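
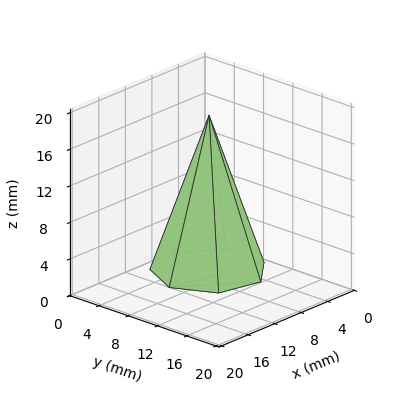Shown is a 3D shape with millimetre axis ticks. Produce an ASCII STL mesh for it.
Reading the render: the shape is a regular 7-sided pyramid, base circumscribed radius ≈ 6 mm, apex at z ≈ 17 mm (dimensions read to the nearest mm from the axis ticks). For the STL, each face is triangulated and given an outward normal.

solid part
  facet normal 0.0000 0.0000 -1.0000
    outer loop
      vertex 4.66 11.85 0.00
      vertex 9.74 10.69 0.00
      vertex 12.00 6.00 0.00
    endloop
  endfacet
  facet normal 0.0000 0.0000 -1.0000
    outer loop
      vertex 0.59 8.60 0.00
      vertex 4.66 11.85 0.00
      vertex 12.00 6.00 0.00
    endloop
  endfacet
  facet normal 0.0000 0.0000 -1.0000
    outer loop
      vertex 0.59 3.40 0.00
      vertex 0.59 8.60 0.00
      vertex 12.00 6.00 0.00
    endloop
  endfacet
  facet normal 0.0000 0.0000 -1.0000
    outer loop
      vertex 4.66 0.15 0.00
      vertex 0.59 3.40 0.00
      vertex 12.00 6.00 0.00
    endloop
  endfacet
  facet normal 0.0000 0.0000 -1.0000
    outer loop
      vertex 9.74 1.31 0.00
      vertex 4.66 0.15 0.00
      vertex 12.00 6.00 0.00
    endloop
  endfacet
  facet normal 0.8585 0.4137 0.3030
    outer loop
      vertex 12.00 6.00 0.00
      vertex 9.74 10.69 0.00
      vertex 6.00 6.00 17.00
    endloop
  endfacet
  facet normal 0.2122 0.9291 0.3030
    outer loop
      vertex 9.74 10.69 0.00
      vertex 4.66 11.85 0.00
      vertex 6.00 6.00 17.00
    endloop
  endfacet
  facet normal -0.5946 0.7447 0.3031
    outer loop
      vertex 4.66 11.85 0.00
      vertex 0.59 8.60 0.00
      vertex 6.00 6.00 17.00
    endloop
  endfacet
  facet normal -0.9529 0.0000 0.3032
    outer loop
      vertex 0.59 8.60 0.00
      vertex 0.59 3.40 0.00
      vertex 6.00 6.00 17.00
    endloop
  endfacet
  facet normal -0.5946 -0.7447 0.3031
    outer loop
      vertex 0.59 3.40 0.00
      vertex 4.66 0.15 0.00
      vertex 6.00 6.00 17.00
    endloop
  endfacet
  facet normal 0.2122 -0.9291 0.3030
    outer loop
      vertex 4.66 0.15 0.00
      vertex 9.74 1.31 0.00
      vertex 6.00 6.00 17.00
    endloop
  endfacet
  facet normal 0.8585 -0.4137 0.3030
    outer loop
      vertex 9.74 1.31 0.00
      vertex 12.00 6.00 0.00
      vertex 6.00 6.00 17.00
    endloop
  endfacet
endsolid part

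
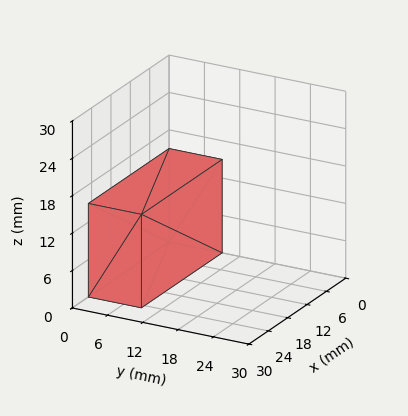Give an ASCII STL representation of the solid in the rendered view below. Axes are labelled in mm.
Reading the render: the shape is a rectangular box, roughly 25 × 9 mm footprint and 15 mm tall (dimensions read to the nearest mm from the axis ticks). For the STL, each face is triangulated and given an outward normal.

solid part
  facet normal 0.0000 0.0000 -1.0000
    outer loop
      vertex 25.0 9.0 0.0
      vertex 25.0 0.0 0.0
      vertex 0.0 0.0 0.0
    endloop
  endfacet
  facet normal 0.0000 0.0000 -1.0000
    outer loop
      vertex 0.0 9.0 0.0
      vertex 25.0 9.0 0.0
      vertex 0.0 0.0 0.0
    endloop
  endfacet
  facet normal 0.0000 0.0000 1.0000
    outer loop
      vertex 0.0 0.0 15.0
      vertex 25.0 0.0 15.0
      vertex 25.0 9.0 15.0
    endloop
  endfacet
  facet normal 0.0000 0.0000 1.0000
    outer loop
      vertex 0.0 0.0 15.0
      vertex 25.0 9.0 15.0
      vertex 0.0 9.0 15.0
    endloop
  endfacet
  facet normal 0.0000 -1.0000 0.0000
    outer loop
      vertex 0.0 0.0 0.0
      vertex 25.0 0.0 0.0
      vertex 25.0 0.0 15.0
    endloop
  endfacet
  facet normal 0.0000 -1.0000 0.0000
    outer loop
      vertex 0.0 0.0 0.0
      vertex 25.0 0.0 15.0
      vertex 0.0 0.0 15.0
    endloop
  endfacet
  facet normal 0.0000 1.0000 0.0000
    outer loop
      vertex 25.0 9.0 15.0
      vertex 25.0 9.0 0.0
      vertex 0.0 9.0 0.0
    endloop
  endfacet
  facet normal 0.0000 1.0000 0.0000
    outer loop
      vertex 0.0 9.0 15.0
      vertex 25.0 9.0 15.0
      vertex 0.0 9.0 0.0
    endloop
  endfacet
  facet normal -1.0000 0.0000 0.0000
    outer loop
      vertex 0.0 9.0 15.0
      vertex 0.0 9.0 0.0
      vertex 0.0 0.0 0.0
    endloop
  endfacet
  facet normal -1.0000 0.0000 0.0000
    outer loop
      vertex 0.0 0.0 15.0
      vertex 0.0 9.0 15.0
      vertex 0.0 0.0 0.0
    endloop
  endfacet
  facet normal 1.0000 0.0000 0.0000
    outer loop
      vertex 25.0 0.0 0.0
      vertex 25.0 9.0 0.0
      vertex 25.0 9.0 15.0
    endloop
  endfacet
  facet normal 1.0000 0.0000 0.0000
    outer loop
      vertex 25.0 0.0 0.0
      vertex 25.0 9.0 15.0
      vertex 25.0 0.0 15.0
    endloop
  endfacet
endsolid part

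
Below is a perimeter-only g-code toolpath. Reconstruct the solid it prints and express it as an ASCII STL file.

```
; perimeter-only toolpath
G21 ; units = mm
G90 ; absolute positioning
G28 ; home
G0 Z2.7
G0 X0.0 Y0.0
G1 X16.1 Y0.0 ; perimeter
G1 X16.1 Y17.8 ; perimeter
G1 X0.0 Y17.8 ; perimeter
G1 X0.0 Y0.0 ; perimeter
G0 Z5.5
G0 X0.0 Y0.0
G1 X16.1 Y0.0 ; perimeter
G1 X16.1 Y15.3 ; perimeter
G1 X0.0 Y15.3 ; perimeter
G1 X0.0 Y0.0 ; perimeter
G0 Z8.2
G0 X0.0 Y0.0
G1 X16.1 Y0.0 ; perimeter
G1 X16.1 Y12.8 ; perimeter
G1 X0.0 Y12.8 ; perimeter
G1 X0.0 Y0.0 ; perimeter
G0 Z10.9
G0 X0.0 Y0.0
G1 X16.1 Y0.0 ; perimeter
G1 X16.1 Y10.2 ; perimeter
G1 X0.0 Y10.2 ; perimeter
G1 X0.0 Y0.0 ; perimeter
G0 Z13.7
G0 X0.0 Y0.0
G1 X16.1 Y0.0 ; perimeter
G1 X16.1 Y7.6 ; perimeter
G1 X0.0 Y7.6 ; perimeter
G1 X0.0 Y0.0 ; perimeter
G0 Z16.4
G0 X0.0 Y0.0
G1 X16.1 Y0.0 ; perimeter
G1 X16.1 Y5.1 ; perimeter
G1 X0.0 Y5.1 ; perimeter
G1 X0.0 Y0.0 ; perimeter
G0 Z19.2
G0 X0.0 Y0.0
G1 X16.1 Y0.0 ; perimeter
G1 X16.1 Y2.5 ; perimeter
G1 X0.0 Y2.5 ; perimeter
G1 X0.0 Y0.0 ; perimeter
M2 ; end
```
solid part
  facet normal 0.0000 0.0000 -1.0000
    outer loop
      vertex 16.1 20.4 0.0
      vertex 16.1 0.0 0.0
      vertex 0.0 0.0 0.0
    endloop
  endfacet
  facet normal 0.0000 0.0000 -1.0000
    outer loop
      vertex 0.0 20.4 0.0
      vertex 16.1 20.4 0.0
      vertex 0.0 0.0 0.0
    endloop
  endfacet
  facet normal 0.0000 -1.0000 0.0000
    outer loop
      vertex 0.0 0.0 0.0
      vertex 16.1 0.0 0.0
      vertex 16.1 0.0 21.9
    endloop
  endfacet
  facet normal 0.0000 -1.0000 0.0000
    outer loop
      vertex 0.0 0.0 0.0
      vertex 16.1 0.0 21.9
      vertex 0.0 0.0 21.9
    endloop
  endfacet
  facet normal 0.0000 0.7317 0.6816
    outer loop
      vertex 0.0 0.0 21.9
      vertex 16.1 0.0 21.9
      vertex 16.1 20.4 0.0
    endloop
  endfacet
  facet normal 0.0000 0.7317 0.6816
    outer loop
      vertex 0.0 0.0 21.9
      vertex 16.1 20.4 0.0
      vertex 0.0 20.4 0.0
    endloop
  endfacet
  facet normal -1.0000 0.0000 0.0000
    outer loop
      vertex 0.0 0.0 21.9
      vertex 0.0 20.4 0.0
      vertex 0.0 0.0 0.0
    endloop
  endfacet
  facet normal 1.0000 0.0000 0.0000
    outer loop
      vertex 16.1 0.0 0.0
      vertex 16.1 20.4 0.0
      vertex 16.1 0.0 21.9
    endloop
  endfacet
endsolid part

The G0 Z moves step by Δz≈2.7 mm. The G1 loops shrink linearly with z, so the solid tapers from its base footprint up to z≈21.9. Closing with a flat bottom cap and the tapered top and triangulating gives 8 facets — a wedge (ramp): 16.1 × 20.4 mm base, rising to 21.9 mm along the y=0 edge and sloping linearly to z=0 at y=20.4.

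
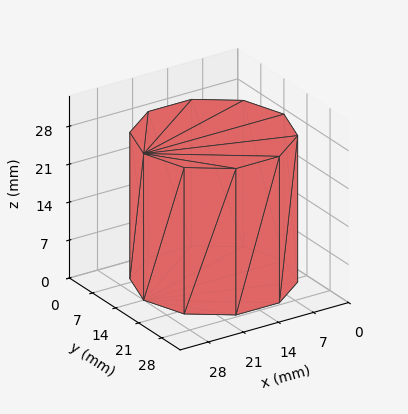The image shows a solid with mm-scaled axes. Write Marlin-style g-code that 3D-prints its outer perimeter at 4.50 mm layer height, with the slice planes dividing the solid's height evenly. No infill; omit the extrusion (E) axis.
Reading the render: the shape is a regular 10-sided prism (a cylinder approximated with 10 flat sides), circumscribed radius ≈ 14 mm, height ≈ 27 mm (dimensions read to the nearest mm from the axis ticks). For the g-code, the solid's height is divided into equal slices at the stated Δz and each level perimeter traced with G1 moves after a G0 lift.

; perimeter-only toolpath
G21 ; units = mm
G90 ; absolute positioning
G28 ; home
; layer 1
G0 Z4.50
G0 X28.00 Y14.00
G1 X25.33 Y22.23
G1 X18.33 Y27.31
G1 X9.67 Y27.31
G1 X2.67 Y22.23
G1 X0.00 Y14.00
G1 X2.67 Y5.77
G1 X9.67 Y0.69
G1 X18.33 Y0.69
G1 X25.33 Y5.77
G1 X28.00 Y14.00
; layer 2
G0 Z9.00
G0 X28.00 Y14.00
G1 X25.33 Y22.23
G1 X18.33 Y27.31
G1 X9.67 Y27.31
G1 X2.67 Y22.23
G1 X0.00 Y14.00
G1 X2.67 Y5.77
G1 X9.67 Y0.69
G1 X18.33 Y0.69
G1 X25.33 Y5.77
G1 X28.00 Y14.00
; layer 3
G0 Z13.50
G0 X28.00 Y14.00
G1 X25.33 Y22.23
G1 X18.33 Y27.31
G1 X9.67 Y27.31
G1 X2.67 Y22.23
G1 X0.00 Y14.00
G1 X2.67 Y5.77
G1 X9.67 Y0.69
G1 X18.33 Y0.69
G1 X25.33 Y5.77
G1 X28.00 Y14.00
; layer 4
G0 Z18.00
G0 X28.00 Y14.00
G1 X25.33 Y22.23
G1 X18.33 Y27.31
G1 X9.67 Y27.31
G1 X2.67 Y22.23
G1 X0.00 Y14.00
G1 X2.67 Y5.77
G1 X9.67 Y0.69
G1 X18.33 Y0.69
G1 X25.33 Y5.77
G1 X28.00 Y14.00
; layer 5
G0 Z22.50
G0 X28.00 Y14.00
G1 X25.33 Y22.23
G1 X18.33 Y27.31
G1 X9.67 Y27.31
G1 X2.67 Y22.23
G1 X0.00 Y14.00
G1 X2.67 Y5.77
G1 X9.67 Y0.69
G1 X18.33 Y0.69
G1 X25.33 Y5.77
G1 X28.00 Y14.00
; layer 6
G0 Z27.00
G0 X28.00 Y14.00
G1 X25.33 Y22.23
G1 X18.33 Y27.31
G1 X9.67 Y27.31
G1 X2.67 Y22.23
G1 X0.00 Y14.00
G1 X2.67 Y5.77
G1 X9.67 Y0.69
G1 X18.33 Y0.69
G1 X25.33 Y5.77
G1 X28.00 Y14.00
M2 ; end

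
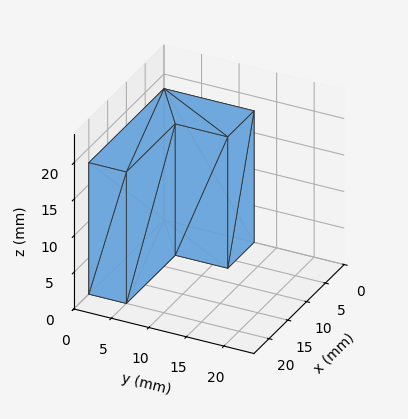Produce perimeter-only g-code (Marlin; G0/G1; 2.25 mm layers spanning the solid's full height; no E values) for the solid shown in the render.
Reading the render: the shape is an L-shaped prism: outer 20 × 12 mm, arm thicknesses ≈ 5 mm (horizontal) and 7 mm (vertical), extruded 18 mm in z (dimensions read to the nearest mm from the axis ticks). For the g-code, the solid's height is divided into equal slices at the stated Δz and each level perimeter traced with G1 moves after a G0 lift.

; perimeter-only toolpath
G21 ; units = mm
G90 ; absolute positioning
G28 ; home
; layer 1
G0 Z2.25
G0 X0.00 Y0.00
G1 X20.00 Y0.00
G1 X20.00 Y5.00
G1 X7.00 Y5.00
G1 X7.00 Y12.00
G1 X0.00 Y12.00
G1 X0.00 Y0.00
; layer 2
G0 Z4.50
G0 X0.00 Y0.00
G1 X20.00 Y0.00
G1 X20.00 Y5.00
G1 X7.00 Y5.00
G1 X7.00 Y12.00
G1 X0.00 Y12.00
G1 X0.00 Y0.00
; layer 3
G0 Z6.75
G0 X0.00 Y0.00
G1 X20.00 Y0.00
G1 X20.00 Y5.00
G1 X7.00 Y5.00
G1 X7.00 Y12.00
G1 X0.00 Y12.00
G1 X0.00 Y0.00
; layer 4
G0 Z9.00
G0 X0.00 Y0.00
G1 X20.00 Y0.00
G1 X20.00 Y5.00
G1 X7.00 Y5.00
G1 X7.00 Y12.00
G1 X0.00 Y12.00
G1 X0.00 Y0.00
; layer 5
G0 Z11.25
G0 X0.00 Y0.00
G1 X20.00 Y0.00
G1 X20.00 Y5.00
G1 X7.00 Y5.00
G1 X7.00 Y12.00
G1 X0.00 Y12.00
G1 X0.00 Y0.00
; layer 6
G0 Z13.50
G0 X0.00 Y0.00
G1 X20.00 Y0.00
G1 X20.00 Y5.00
G1 X7.00 Y5.00
G1 X7.00 Y12.00
G1 X0.00 Y12.00
G1 X0.00 Y0.00
; layer 7
G0 Z15.75
G0 X0.00 Y0.00
G1 X20.00 Y0.00
G1 X20.00 Y5.00
G1 X7.00 Y5.00
G1 X7.00 Y12.00
G1 X0.00 Y12.00
G1 X0.00 Y0.00
; layer 8
G0 Z18.00
G0 X0.00 Y0.00
G1 X20.00 Y0.00
G1 X20.00 Y5.00
G1 X7.00 Y5.00
G1 X7.00 Y12.00
G1 X0.00 Y12.00
G1 X0.00 Y0.00
M2 ; end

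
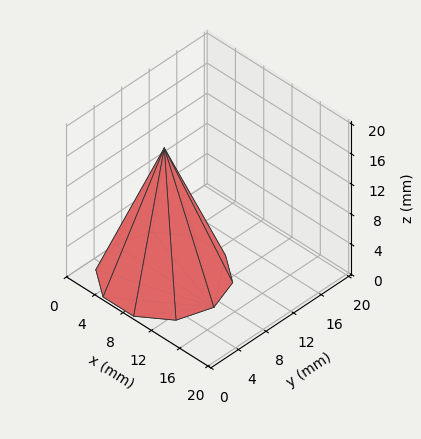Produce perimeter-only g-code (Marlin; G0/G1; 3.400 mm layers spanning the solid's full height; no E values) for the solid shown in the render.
Reading the render: the shape is a regular 10-sided pyramid, base circumscribed radius ≈ 7 mm, apex at z ≈ 17 mm (dimensions read to the nearest mm from the axis ticks). For the g-code, the solid's height is divided into equal slices at the stated Δz and each level perimeter traced with G1 moves after a G0 lift.

; perimeter-only toolpath
G21 ; units = mm
G90 ; absolute positioning
G28 ; home
; layer 1
G0 Z3.400
G0 X12.600 Y7.000
G1 X11.530 Y10.291
G1 X8.730 Y12.326
G1 X5.270 Y12.326
G1 X2.470 Y10.291
G1 X1.400 Y7.000
G1 X2.470 Y3.709
G1 X5.270 Y1.674
G1 X8.730 Y1.674
G1 X11.530 Y3.709
G1 X12.600 Y7.000
; layer 2
G0 Z6.800
G0 X11.200 Y7.000
G1 X10.398 Y9.468
G1 X8.298 Y10.994
G1 X5.702 Y10.994
G1 X3.602 Y9.468
G1 X2.800 Y7.000
G1 X3.602 Y4.532
G1 X5.702 Y3.006
G1 X8.298 Y3.006
G1 X10.398 Y4.532
G1 X11.200 Y7.000
; layer 3
G0 Z10.200
G0 X9.800 Y7.000
G1 X9.265 Y8.646
G1 X7.865 Y9.663
G1 X6.135 Y9.663
G1 X4.735 Y8.646
G1 X4.200 Y7.000
G1 X4.735 Y5.354
G1 X6.135 Y4.337
G1 X7.865 Y4.337
G1 X9.265 Y5.354
G1 X9.800 Y7.000
; layer 4
G0 Z13.600
G0 X8.400 Y7.000
G1 X8.133 Y7.823
G1 X7.433 Y8.331
G1 X6.567 Y8.331
G1 X5.867 Y7.823
G1 X5.600 Y7.000
G1 X5.867 Y6.177
G1 X6.567 Y5.669
G1 X7.433 Y5.669
G1 X8.133 Y6.177
G1 X8.400 Y7.000
M2 ; end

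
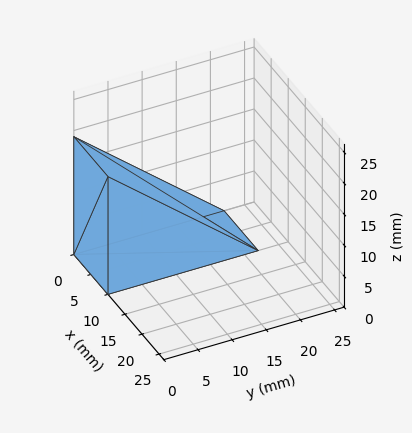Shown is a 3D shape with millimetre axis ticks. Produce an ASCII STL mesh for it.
Reading the render: the shape is a wedge (ramp): 10 × 22 mm base, rising to 19 mm along the y=0 edge and sloping linearly to z=0 at y=22 (dimensions read to the nearest mm from the axis ticks). For the STL, each face is triangulated and given an outward normal.

solid part
  facet normal 0.0000 0.0000 -1.0000
    outer loop
      vertex 10.0 22.0 0.0
      vertex 10.0 0.0 0.0
      vertex 0.0 0.0 0.0
    endloop
  endfacet
  facet normal 0.0000 0.0000 -1.0000
    outer loop
      vertex 0.0 22.0 0.0
      vertex 10.0 22.0 0.0
      vertex 0.0 0.0 0.0
    endloop
  endfacet
  facet normal 0.0000 -1.0000 0.0000
    outer loop
      vertex 0.0 0.0 0.0
      vertex 10.0 0.0 0.0
      vertex 10.0 0.0 19.0
    endloop
  endfacet
  facet normal 0.0000 -1.0000 0.0000
    outer loop
      vertex 0.0 0.0 0.0
      vertex 10.0 0.0 19.0
      vertex 0.0 0.0 19.0
    endloop
  endfacet
  facet normal 0.0000 0.6536 0.7568
    outer loop
      vertex 0.0 0.0 19.0
      vertex 10.0 0.0 19.0
      vertex 10.0 22.0 0.0
    endloop
  endfacet
  facet normal 0.0000 0.6536 0.7568
    outer loop
      vertex 0.0 0.0 19.0
      vertex 10.0 22.0 0.0
      vertex 0.0 22.0 0.0
    endloop
  endfacet
  facet normal -1.0000 0.0000 0.0000
    outer loop
      vertex 0.0 0.0 19.0
      vertex 0.0 22.0 0.0
      vertex 0.0 0.0 0.0
    endloop
  endfacet
  facet normal 1.0000 0.0000 0.0000
    outer loop
      vertex 10.0 0.0 0.0
      vertex 10.0 22.0 0.0
      vertex 10.0 0.0 19.0
    endloop
  endfacet
endsolid part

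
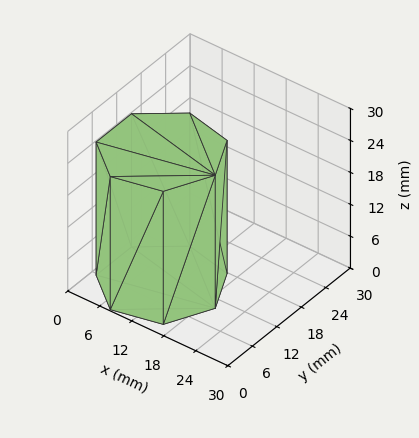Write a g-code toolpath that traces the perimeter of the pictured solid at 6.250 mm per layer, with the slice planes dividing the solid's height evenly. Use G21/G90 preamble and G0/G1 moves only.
Reading the render: the shape is a regular 7-sided prism (a cylinder approximated with 7 flat sides), circumscribed radius ≈ 10 mm, height ≈ 25 mm (dimensions read to the nearest mm from the axis ticks). For the g-code, the solid's height is divided into equal slices at the stated Δz and each level perimeter traced with G1 moves after a G0 lift.

; perimeter-only toolpath
G21 ; units = mm
G90 ; absolute positioning
G28 ; home
; layer 1
G0 Z6.250
G0 X20.000 Y10.000
G1 X16.235 Y17.818
G1 X7.775 Y19.749
G1 X0.990 Y14.339
G1 X0.990 Y5.661
G1 X7.775 Y0.251
G1 X16.235 Y2.182
G1 X20.000 Y10.000
; layer 2
G0 Z12.500
G0 X20.000 Y10.000
G1 X16.235 Y17.818
G1 X7.775 Y19.749
G1 X0.990 Y14.339
G1 X0.990 Y5.661
G1 X7.775 Y0.251
G1 X16.235 Y2.182
G1 X20.000 Y10.000
; layer 3
G0 Z18.750
G0 X20.000 Y10.000
G1 X16.235 Y17.818
G1 X7.775 Y19.749
G1 X0.990 Y14.339
G1 X0.990 Y5.661
G1 X7.775 Y0.251
G1 X16.235 Y2.182
G1 X20.000 Y10.000
; layer 4
G0 Z25.000
G0 X20.000 Y10.000
G1 X16.235 Y17.818
G1 X7.775 Y19.749
G1 X0.990 Y14.339
G1 X0.990 Y5.661
G1 X7.775 Y0.251
G1 X16.235 Y2.182
G1 X20.000 Y10.000
M2 ; end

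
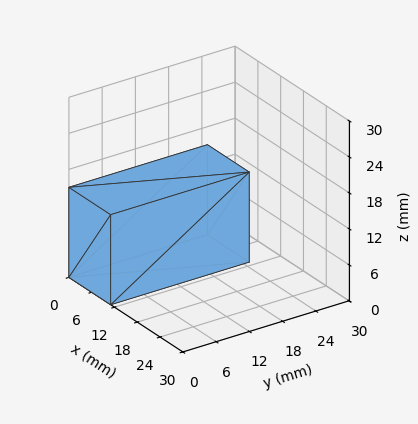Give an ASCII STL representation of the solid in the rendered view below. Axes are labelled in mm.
Reading the render: the shape is a rectangular box, roughly 11 × 25 mm footprint and 15 mm tall (dimensions read to the nearest mm from the axis ticks). For the STL, each face is triangulated and given an outward normal.

solid part
  facet normal 0.0000 0.0000 -1.0000
    outer loop
      vertex 11.0 25.0 0.0
      vertex 11.0 0.0 0.0
      vertex 0.0 0.0 0.0
    endloop
  endfacet
  facet normal 0.0000 0.0000 -1.0000
    outer loop
      vertex 0.0 25.0 0.0
      vertex 11.0 25.0 0.0
      vertex 0.0 0.0 0.0
    endloop
  endfacet
  facet normal 0.0000 0.0000 1.0000
    outer loop
      vertex 0.0 0.0 15.0
      vertex 11.0 0.0 15.0
      vertex 11.0 25.0 15.0
    endloop
  endfacet
  facet normal 0.0000 0.0000 1.0000
    outer loop
      vertex 0.0 0.0 15.0
      vertex 11.0 25.0 15.0
      vertex 0.0 25.0 15.0
    endloop
  endfacet
  facet normal 0.0000 -1.0000 0.0000
    outer loop
      vertex 0.0 0.0 0.0
      vertex 11.0 0.0 0.0
      vertex 11.0 0.0 15.0
    endloop
  endfacet
  facet normal 0.0000 -1.0000 0.0000
    outer loop
      vertex 0.0 0.0 0.0
      vertex 11.0 0.0 15.0
      vertex 0.0 0.0 15.0
    endloop
  endfacet
  facet normal 0.0000 1.0000 0.0000
    outer loop
      vertex 11.0 25.0 15.0
      vertex 11.0 25.0 0.0
      vertex 0.0 25.0 0.0
    endloop
  endfacet
  facet normal 0.0000 1.0000 0.0000
    outer loop
      vertex 0.0 25.0 15.0
      vertex 11.0 25.0 15.0
      vertex 0.0 25.0 0.0
    endloop
  endfacet
  facet normal -1.0000 0.0000 0.0000
    outer loop
      vertex 0.0 25.0 15.0
      vertex 0.0 25.0 0.0
      vertex 0.0 0.0 0.0
    endloop
  endfacet
  facet normal -1.0000 0.0000 0.0000
    outer loop
      vertex 0.0 0.0 15.0
      vertex 0.0 25.0 15.0
      vertex 0.0 0.0 0.0
    endloop
  endfacet
  facet normal 1.0000 0.0000 0.0000
    outer loop
      vertex 11.0 0.0 0.0
      vertex 11.0 25.0 0.0
      vertex 11.0 25.0 15.0
    endloop
  endfacet
  facet normal 1.0000 0.0000 0.0000
    outer loop
      vertex 11.0 0.0 0.0
      vertex 11.0 25.0 15.0
      vertex 11.0 0.0 15.0
    endloop
  endfacet
endsolid part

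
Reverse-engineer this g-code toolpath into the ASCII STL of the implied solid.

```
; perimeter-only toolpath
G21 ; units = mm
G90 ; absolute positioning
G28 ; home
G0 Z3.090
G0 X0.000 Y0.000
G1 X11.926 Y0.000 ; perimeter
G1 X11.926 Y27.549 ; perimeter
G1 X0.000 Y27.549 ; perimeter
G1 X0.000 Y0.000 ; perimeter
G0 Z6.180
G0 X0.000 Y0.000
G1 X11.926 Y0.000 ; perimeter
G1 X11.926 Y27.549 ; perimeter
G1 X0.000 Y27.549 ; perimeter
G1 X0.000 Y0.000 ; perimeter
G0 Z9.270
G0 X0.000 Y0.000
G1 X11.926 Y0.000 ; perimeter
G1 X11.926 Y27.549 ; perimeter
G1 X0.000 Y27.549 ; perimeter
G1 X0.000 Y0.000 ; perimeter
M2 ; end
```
solid part
  facet normal 0.0000 0.0000 -1.0000
    outer loop
      vertex 11.926 27.549 0.000
      vertex 11.926 0.000 0.000
      vertex 0.000 0.000 0.000
    endloop
  endfacet
  facet normal 0.0000 0.0000 -1.0000
    outer loop
      vertex 0.000 27.549 0.000
      vertex 11.926 27.549 0.000
      vertex 0.000 0.000 0.000
    endloop
  endfacet
  facet normal 0.0000 0.0000 1.0000
    outer loop
      vertex 0.000 0.000 9.270
      vertex 11.926 0.000 9.270
      vertex 11.926 27.549 9.270
    endloop
  endfacet
  facet normal 0.0000 0.0000 1.0000
    outer loop
      vertex 0.000 0.000 9.270
      vertex 11.926 27.549 9.270
      vertex 0.000 27.549 9.270
    endloop
  endfacet
  facet normal 0.0000 -1.0000 0.0000
    outer loop
      vertex 0.000 0.000 0.000
      vertex 11.926 0.000 0.000
      vertex 11.926 0.000 9.270
    endloop
  endfacet
  facet normal 0.0000 -1.0000 0.0000
    outer loop
      vertex 0.000 0.000 0.000
      vertex 11.926 0.000 9.270
      vertex 0.000 0.000 9.270
    endloop
  endfacet
  facet normal 0.0000 1.0000 0.0000
    outer loop
      vertex 11.926 27.549 9.270
      vertex 11.926 27.549 0.000
      vertex 0.000 27.549 0.000
    endloop
  endfacet
  facet normal 0.0000 1.0000 0.0000
    outer loop
      vertex 0.000 27.549 9.270
      vertex 11.926 27.549 9.270
      vertex 0.000 27.549 0.000
    endloop
  endfacet
  facet normal -1.0000 0.0000 0.0000
    outer loop
      vertex 0.000 27.549 9.270
      vertex 0.000 27.549 0.000
      vertex 0.000 0.000 0.000
    endloop
  endfacet
  facet normal -1.0000 0.0000 0.0000
    outer loop
      vertex 0.000 0.000 9.270
      vertex 0.000 27.549 9.270
      vertex 0.000 0.000 0.000
    endloop
  endfacet
  facet normal 1.0000 0.0000 0.0000
    outer loop
      vertex 11.926 0.000 0.000
      vertex 11.926 27.549 0.000
      vertex 11.926 27.549 9.270
    endloop
  endfacet
  facet normal 1.0000 0.0000 0.0000
    outer loop
      vertex 11.926 0.000 0.000
      vertex 11.926 27.549 9.270
      vertex 11.926 0.000 9.270
    endloop
  endfacet
endsolid part

The G0 Z moves step by Δz≈3.090 mm. Every layer's G1 loop is the same polygon, so the solid is a straight extrusion of it from z=0 to z≈9.27. Closing with flat bottom and top caps and triangulating gives 12 facets — a rectangular box, roughly 11.9 × 27.5 mm footprint and 9.27 mm tall.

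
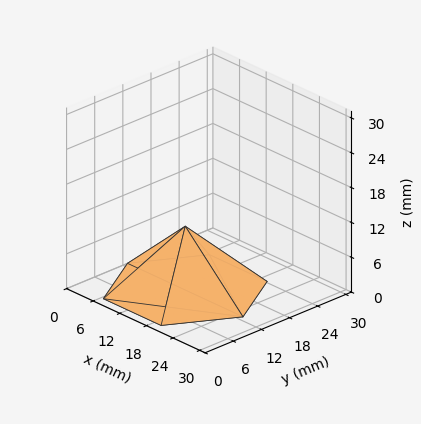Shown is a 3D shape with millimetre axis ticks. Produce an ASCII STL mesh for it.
Reading the render: the shape is a regular 6-sided pyramid, base circumscribed radius ≈ 13 mm, apex at z ≈ 11 mm (dimensions read to the nearest mm from the axis ticks). For the STL, each face is triangulated and given an outward normal.

solid part
  facet normal 0.0000 0.0000 -1.0000
    outer loop
      vertex 6.5 24.3 0.0
      vertex 19.5 24.3 0.0
      vertex 26.0 13.0 0.0
    endloop
  endfacet
  facet normal 0.0000 0.0000 -1.0000
    outer loop
      vertex 0.0 13.0 0.0
      vertex 6.5 24.3 0.0
      vertex 26.0 13.0 0.0
    endloop
  endfacet
  facet normal 0.0000 0.0000 -1.0000
    outer loop
      vertex 6.5 1.7 0.0
      vertex 0.0 13.0 0.0
      vertex 26.0 13.0 0.0
    endloop
  endfacet
  facet normal 0.0000 0.0000 -1.0000
    outer loop
      vertex 19.5 1.7 0.0
      vertex 6.5 1.7 0.0
      vertex 26.0 13.0 0.0
    endloop
  endfacet
  facet normal 0.6055 0.3483 0.7156
    outer loop
      vertex 26.0 13.0 0.0
      vertex 19.5 24.3 0.0
      vertex 13.0 13.0 11.0
    endloop
  endfacet
  facet normal 0.0000 0.6975 0.7166
    outer loop
      vertex 19.5 24.3 0.0
      vertex 6.5 24.3 0.0
      vertex 13.0 13.0 11.0
    endloop
  endfacet
  facet normal -0.6055 0.3483 0.7156
    outer loop
      vertex 6.5 24.3 0.0
      vertex 0.0 13.0 0.0
      vertex 13.0 13.0 11.0
    endloop
  endfacet
  facet normal -0.6055 -0.3483 0.7156
    outer loop
      vertex 0.0 13.0 0.0
      vertex 6.5 1.7 0.0
      vertex 13.0 13.0 11.0
    endloop
  endfacet
  facet normal 0.0000 -0.6975 0.7166
    outer loop
      vertex 6.5 1.7 0.0
      vertex 19.5 1.7 0.0
      vertex 13.0 13.0 11.0
    endloop
  endfacet
  facet normal 0.6055 -0.3483 0.7156
    outer loop
      vertex 19.5 1.7 0.0
      vertex 26.0 13.0 0.0
      vertex 13.0 13.0 11.0
    endloop
  endfacet
endsolid part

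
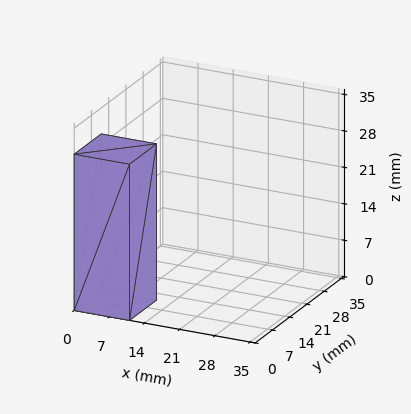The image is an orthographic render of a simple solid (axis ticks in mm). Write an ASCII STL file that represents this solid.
Reading the render: the shape is a rectangular box, roughly 11 × 11 mm footprint and 30 mm tall (dimensions read to the nearest mm from the axis ticks). For the STL, each face is triangulated and given an outward normal.

solid part
  facet normal 0.0000 0.0000 -1.0000
    outer loop
      vertex 11.00 11.00 0.00
      vertex 11.00 0.00 0.00
      vertex 0.00 0.00 0.00
    endloop
  endfacet
  facet normal 0.0000 0.0000 -1.0000
    outer loop
      vertex 0.00 11.00 0.00
      vertex 11.00 11.00 0.00
      vertex 0.00 0.00 0.00
    endloop
  endfacet
  facet normal 0.0000 0.0000 1.0000
    outer loop
      vertex 0.00 0.00 30.00
      vertex 11.00 0.00 30.00
      vertex 11.00 11.00 30.00
    endloop
  endfacet
  facet normal 0.0000 0.0000 1.0000
    outer loop
      vertex 0.00 0.00 30.00
      vertex 11.00 11.00 30.00
      vertex 0.00 11.00 30.00
    endloop
  endfacet
  facet normal 0.0000 -1.0000 0.0000
    outer loop
      vertex 0.00 0.00 0.00
      vertex 11.00 0.00 0.00
      vertex 11.00 0.00 30.00
    endloop
  endfacet
  facet normal 0.0000 -1.0000 0.0000
    outer loop
      vertex 0.00 0.00 0.00
      vertex 11.00 0.00 30.00
      vertex 0.00 0.00 30.00
    endloop
  endfacet
  facet normal 0.0000 1.0000 0.0000
    outer loop
      vertex 11.00 11.00 30.00
      vertex 11.00 11.00 0.00
      vertex 0.00 11.00 0.00
    endloop
  endfacet
  facet normal 0.0000 1.0000 0.0000
    outer loop
      vertex 0.00 11.00 30.00
      vertex 11.00 11.00 30.00
      vertex 0.00 11.00 0.00
    endloop
  endfacet
  facet normal -1.0000 0.0000 0.0000
    outer loop
      vertex 0.00 11.00 30.00
      vertex 0.00 11.00 0.00
      vertex 0.00 0.00 0.00
    endloop
  endfacet
  facet normal -1.0000 0.0000 0.0000
    outer loop
      vertex 0.00 0.00 30.00
      vertex 0.00 11.00 30.00
      vertex 0.00 0.00 0.00
    endloop
  endfacet
  facet normal 1.0000 0.0000 0.0000
    outer loop
      vertex 11.00 0.00 0.00
      vertex 11.00 11.00 0.00
      vertex 11.00 11.00 30.00
    endloop
  endfacet
  facet normal 1.0000 0.0000 0.0000
    outer loop
      vertex 11.00 0.00 0.00
      vertex 11.00 11.00 30.00
      vertex 11.00 0.00 30.00
    endloop
  endfacet
endsolid part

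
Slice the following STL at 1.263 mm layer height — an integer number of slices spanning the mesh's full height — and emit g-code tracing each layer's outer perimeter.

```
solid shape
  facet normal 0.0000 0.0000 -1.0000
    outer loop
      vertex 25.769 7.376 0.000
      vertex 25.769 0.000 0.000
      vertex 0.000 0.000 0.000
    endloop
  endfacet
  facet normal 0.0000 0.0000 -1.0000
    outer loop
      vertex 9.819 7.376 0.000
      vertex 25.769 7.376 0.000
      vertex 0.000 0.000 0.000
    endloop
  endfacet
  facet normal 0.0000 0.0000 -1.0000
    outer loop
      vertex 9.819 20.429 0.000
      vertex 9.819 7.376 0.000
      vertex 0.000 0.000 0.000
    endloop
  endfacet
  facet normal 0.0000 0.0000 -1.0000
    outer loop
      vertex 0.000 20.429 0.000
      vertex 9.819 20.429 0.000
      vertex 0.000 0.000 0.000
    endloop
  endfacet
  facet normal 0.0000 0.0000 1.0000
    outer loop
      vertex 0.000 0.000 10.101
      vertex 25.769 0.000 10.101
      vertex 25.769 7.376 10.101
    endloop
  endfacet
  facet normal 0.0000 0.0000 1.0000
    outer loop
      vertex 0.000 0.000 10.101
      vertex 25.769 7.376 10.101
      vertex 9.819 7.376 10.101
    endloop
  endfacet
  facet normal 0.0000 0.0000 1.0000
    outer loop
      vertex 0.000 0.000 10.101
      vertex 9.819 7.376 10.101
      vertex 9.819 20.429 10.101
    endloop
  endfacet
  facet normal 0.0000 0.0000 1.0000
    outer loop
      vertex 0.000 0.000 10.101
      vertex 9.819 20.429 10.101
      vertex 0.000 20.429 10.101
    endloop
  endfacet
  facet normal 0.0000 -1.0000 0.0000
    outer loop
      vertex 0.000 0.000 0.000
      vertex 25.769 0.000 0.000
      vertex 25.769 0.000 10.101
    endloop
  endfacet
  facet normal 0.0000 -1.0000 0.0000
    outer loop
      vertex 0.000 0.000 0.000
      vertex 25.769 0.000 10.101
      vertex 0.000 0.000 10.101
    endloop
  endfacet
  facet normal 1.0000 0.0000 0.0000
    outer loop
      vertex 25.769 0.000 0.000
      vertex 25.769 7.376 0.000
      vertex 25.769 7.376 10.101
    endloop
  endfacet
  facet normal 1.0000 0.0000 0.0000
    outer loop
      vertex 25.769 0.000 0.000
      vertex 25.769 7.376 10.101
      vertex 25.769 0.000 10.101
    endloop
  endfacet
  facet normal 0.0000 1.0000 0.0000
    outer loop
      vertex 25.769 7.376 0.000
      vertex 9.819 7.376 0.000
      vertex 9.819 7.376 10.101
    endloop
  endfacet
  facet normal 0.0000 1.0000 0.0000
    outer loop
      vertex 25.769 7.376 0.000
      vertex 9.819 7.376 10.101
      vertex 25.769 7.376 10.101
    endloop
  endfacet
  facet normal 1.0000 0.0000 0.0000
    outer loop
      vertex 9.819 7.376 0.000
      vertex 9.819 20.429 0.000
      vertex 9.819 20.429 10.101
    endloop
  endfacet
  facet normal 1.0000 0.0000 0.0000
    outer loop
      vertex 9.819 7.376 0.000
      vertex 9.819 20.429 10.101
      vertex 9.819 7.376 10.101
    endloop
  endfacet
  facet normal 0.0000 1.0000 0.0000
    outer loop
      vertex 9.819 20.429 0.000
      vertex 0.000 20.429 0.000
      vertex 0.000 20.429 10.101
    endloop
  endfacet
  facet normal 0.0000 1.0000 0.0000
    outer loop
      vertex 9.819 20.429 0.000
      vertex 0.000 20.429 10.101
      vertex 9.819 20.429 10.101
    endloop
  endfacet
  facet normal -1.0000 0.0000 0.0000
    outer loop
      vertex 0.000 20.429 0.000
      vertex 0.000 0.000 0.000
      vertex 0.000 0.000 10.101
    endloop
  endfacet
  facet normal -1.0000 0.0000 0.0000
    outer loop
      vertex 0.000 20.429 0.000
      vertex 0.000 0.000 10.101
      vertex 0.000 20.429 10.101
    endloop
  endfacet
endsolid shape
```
; perimeter-only toolpath
G21 ; units = mm
G90 ; absolute positioning
G28 ; home
; layer 1
G0 Z1.263
G0 X0.000 Y0.000
G1 X25.769 Y0.000
G1 X25.769 Y7.376
G1 X9.819 Y7.376
G1 X9.819 Y20.429
G1 X0.000 Y20.429
G1 X0.000 Y0.000
; layer 2
G0 Z2.525
G0 X0.000 Y0.000
G1 X25.769 Y0.000
G1 X25.769 Y7.376
G1 X9.819 Y7.376
G1 X9.819 Y20.429
G1 X0.000 Y20.429
G1 X0.000 Y0.000
; layer 3
G0 Z3.788
G0 X0.000 Y0.000
G1 X25.769 Y0.000
G1 X25.769 Y7.376
G1 X9.819 Y7.376
G1 X9.819 Y20.429
G1 X0.000 Y20.429
G1 X0.000 Y0.000
; layer 4
G0 Z5.051
G0 X0.000 Y0.000
G1 X25.769 Y0.000
G1 X25.769 Y7.376
G1 X9.819 Y7.376
G1 X9.819 Y20.429
G1 X0.000 Y20.429
G1 X0.000 Y0.000
; layer 5
G0 Z6.313
G0 X0.000 Y0.000
G1 X25.769 Y0.000
G1 X25.769 Y7.376
G1 X9.819 Y7.376
G1 X9.819 Y20.429
G1 X0.000 Y20.429
G1 X0.000 Y0.000
; layer 6
G0 Z7.576
G0 X0.000 Y0.000
G1 X25.769 Y0.000
G1 X25.769 Y7.376
G1 X9.819 Y7.376
G1 X9.819 Y20.429
G1 X0.000 Y20.429
G1 X0.000 Y0.000
; layer 7
G0 Z8.838
G0 X0.000 Y0.000
G1 X25.769 Y0.000
G1 X25.769 Y7.376
G1 X9.819 Y7.376
G1 X9.819 Y20.429
G1 X0.000 Y20.429
G1 X0.000 Y0.000
; layer 8
G0 Z10.101
G0 X0.000 Y0.000
G1 X25.769 Y0.000
G1 X25.769 Y7.376
G1 X9.819 Y7.376
G1 X9.819 Y20.429
G1 X0.000 Y20.429
G1 X0.000 Y0.000
M2 ; end

The solid is an L-shaped prism: outer 25.8 × 20.4 mm, arm thicknesses ≈ 7.38 mm (horizontal) and 9.82 mm (vertical), extruded 10.1 mm in z. Slicing at Δz = 1.263 mm — 8 equal slices spanning the solid's height, so layer i sits at z = i·h/8 — gives 8 non-empty perimeters. Each is a 6-segment closed polygon; G0 lifts to the layer z and rapids to the start vertex, then G1 traces the edges.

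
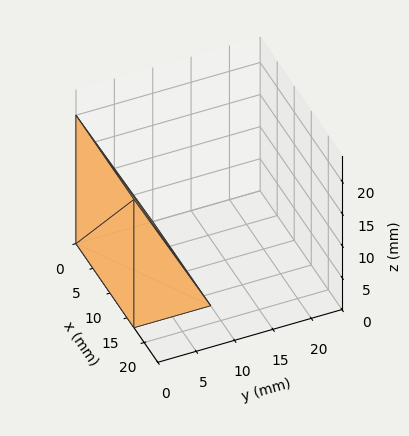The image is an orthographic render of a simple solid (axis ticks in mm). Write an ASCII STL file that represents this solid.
Reading the render: the shape is a wedge (ramp): 17 × 10 mm base, rising to 20 mm along the y=0 edge and sloping linearly to z=0 at y=10 (dimensions read to the nearest mm from the axis ticks). For the STL, each face is triangulated and given an outward normal.

solid part
  facet normal 0.0000 0.0000 -1.0000
    outer loop
      vertex 17.000 10.000 0.000
      vertex 17.000 0.000 0.000
      vertex 0.000 0.000 0.000
    endloop
  endfacet
  facet normal 0.0000 0.0000 -1.0000
    outer loop
      vertex 0.000 10.000 0.000
      vertex 17.000 10.000 0.000
      vertex 0.000 0.000 0.000
    endloop
  endfacet
  facet normal 0.0000 -1.0000 0.0000
    outer loop
      vertex 0.000 0.000 0.000
      vertex 17.000 0.000 0.000
      vertex 17.000 0.000 20.000
    endloop
  endfacet
  facet normal 0.0000 -1.0000 0.0000
    outer loop
      vertex 0.000 0.000 0.000
      vertex 17.000 0.000 20.000
      vertex 0.000 0.000 20.000
    endloop
  endfacet
  facet normal 0.0000 0.8944 0.4472
    outer loop
      vertex 0.000 0.000 20.000
      vertex 17.000 0.000 20.000
      vertex 17.000 10.000 0.000
    endloop
  endfacet
  facet normal 0.0000 0.8944 0.4472
    outer loop
      vertex 0.000 0.000 20.000
      vertex 17.000 10.000 0.000
      vertex 0.000 10.000 0.000
    endloop
  endfacet
  facet normal -1.0000 0.0000 0.0000
    outer loop
      vertex 0.000 0.000 20.000
      vertex 0.000 10.000 0.000
      vertex 0.000 0.000 0.000
    endloop
  endfacet
  facet normal 1.0000 0.0000 0.0000
    outer loop
      vertex 17.000 0.000 0.000
      vertex 17.000 10.000 0.000
      vertex 17.000 0.000 20.000
    endloop
  endfacet
endsolid part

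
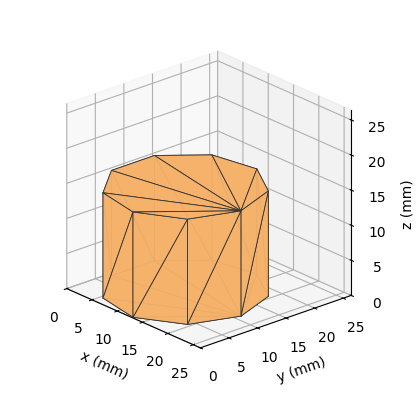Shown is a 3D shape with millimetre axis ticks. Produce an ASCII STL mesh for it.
Reading the render: the shape is a regular 9-sided prism (a cylinder approximated with 9 flat sides), circumscribed radius ≈ 11 mm, height ≈ 15 mm (dimensions read to the nearest mm from the axis ticks). For the STL, each face is triangulated and given an outward normal.

solid part
  facet normal 0.0000 0.0000 -1.0000
    outer loop
      vertex 12.910 21.833 0.000
      vertex 19.426 18.071 0.000
      vertex 22.000 11.000 0.000
    endloop
  endfacet
  facet normal 0.0000 0.0000 -1.0000
    outer loop
      vertex 5.500 20.526 0.000
      vertex 12.910 21.833 0.000
      vertex 22.000 11.000 0.000
    endloop
  endfacet
  facet normal 0.0000 0.0000 -1.0000
    outer loop
      vertex 0.663 14.762 0.000
      vertex 5.500 20.526 0.000
      vertex 22.000 11.000 0.000
    endloop
  endfacet
  facet normal 0.0000 0.0000 -1.0000
    outer loop
      vertex 0.663 7.238 0.000
      vertex 0.663 14.762 0.000
      vertex 22.000 11.000 0.000
    endloop
  endfacet
  facet normal 0.0000 0.0000 -1.0000
    outer loop
      vertex 5.500 1.474 0.000
      vertex 0.663 7.238 0.000
      vertex 22.000 11.000 0.000
    endloop
  endfacet
  facet normal 0.0000 0.0000 -1.0000
    outer loop
      vertex 12.910 0.167 0.000
      vertex 5.500 1.474 0.000
      vertex 22.000 11.000 0.000
    endloop
  endfacet
  facet normal 0.0000 0.0000 -1.0000
    outer loop
      vertex 19.426 3.929 0.000
      vertex 12.910 0.167 0.000
      vertex 22.000 11.000 0.000
    endloop
  endfacet
  facet normal 0.0000 0.0000 1.0000
    outer loop
      vertex 22.000 11.000 15.000
      vertex 19.426 18.071 15.000
      vertex 12.910 21.833 15.000
    endloop
  endfacet
  facet normal 0.0000 0.0000 1.0000
    outer loop
      vertex 22.000 11.000 15.000
      vertex 12.910 21.833 15.000
      vertex 5.500 20.526 15.000
    endloop
  endfacet
  facet normal 0.0000 0.0000 1.0000
    outer loop
      vertex 22.000 11.000 15.000
      vertex 5.500 20.526 15.000
      vertex 0.663 14.762 15.000
    endloop
  endfacet
  facet normal 0.0000 0.0000 1.0000
    outer loop
      vertex 22.000 11.000 15.000
      vertex 0.663 14.762 15.000
      vertex 0.663 7.238 15.000
    endloop
  endfacet
  facet normal 0.0000 0.0000 1.0000
    outer loop
      vertex 22.000 11.000 15.000
      vertex 0.663 7.238 15.000
      vertex 5.500 1.474 15.000
    endloop
  endfacet
  facet normal 0.0000 0.0000 1.0000
    outer loop
      vertex 22.000 11.000 15.000
      vertex 5.500 1.474 15.000
      vertex 12.910 0.167 15.000
    endloop
  endfacet
  facet normal 0.0000 0.0000 1.0000
    outer loop
      vertex 22.000 11.000 15.000
      vertex 12.910 0.167 15.000
      vertex 19.426 3.929 15.000
    endloop
  endfacet
  facet normal 0.9397 0.3421 0.0000
    outer loop
      vertex 22.000 11.000 0.000
      vertex 19.426 18.071 0.000
      vertex 19.426 18.071 15.000
    endloop
  endfacet
  facet normal 0.9397 0.3421 0.0000
    outer loop
      vertex 22.000 11.000 0.000
      vertex 19.426 18.071 15.000
      vertex 22.000 11.000 15.000
    endloop
  endfacet
  facet normal 0.5000 0.8660 0.0000
    outer loop
      vertex 19.426 18.071 0.000
      vertex 12.910 21.833 0.000
      vertex 12.910 21.833 15.000
    endloop
  endfacet
  facet normal 0.5000 0.8660 0.0000
    outer loop
      vertex 19.426 18.071 0.000
      vertex 12.910 21.833 15.000
      vertex 19.426 18.071 15.000
    endloop
  endfacet
  facet normal -0.1737 0.9848 0.0000
    outer loop
      vertex 12.910 21.833 0.000
      vertex 5.500 20.526 0.000
      vertex 5.500 20.526 15.000
    endloop
  endfacet
  facet normal -0.1737 0.9848 0.0000
    outer loop
      vertex 12.910 21.833 0.000
      vertex 5.500 20.526 15.000
      vertex 12.910 21.833 15.000
    endloop
  endfacet
  facet normal -0.7660 0.6428 0.0000
    outer loop
      vertex 5.500 20.526 0.000
      vertex 0.663 14.762 0.000
      vertex 0.663 14.762 15.000
    endloop
  endfacet
  facet normal -0.7660 0.6428 0.0000
    outer loop
      vertex 5.500 20.526 0.000
      vertex 0.663 14.762 15.000
      vertex 5.500 20.526 15.000
    endloop
  endfacet
  facet normal -1.0000 0.0000 0.0000
    outer loop
      vertex 0.663 14.762 0.000
      vertex 0.663 7.238 0.000
      vertex 0.663 7.238 15.000
    endloop
  endfacet
  facet normal -1.0000 0.0000 0.0000
    outer loop
      vertex 0.663 14.762 0.000
      vertex 0.663 7.238 15.000
      vertex 0.663 14.762 15.000
    endloop
  endfacet
  facet normal -0.7660 -0.6428 0.0000
    outer loop
      vertex 0.663 7.238 0.000
      vertex 5.500 1.474 0.000
      vertex 5.500 1.474 15.000
    endloop
  endfacet
  facet normal -0.7660 -0.6428 0.0000
    outer loop
      vertex 0.663 7.238 0.000
      vertex 5.500 1.474 15.000
      vertex 0.663 7.238 15.000
    endloop
  endfacet
  facet normal -0.1737 -0.9848 0.0000
    outer loop
      vertex 5.500 1.474 0.000
      vertex 12.910 0.167 0.000
      vertex 12.910 0.167 15.000
    endloop
  endfacet
  facet normal -0.1737 -0.9848 0.0000
    outer loop
      vertex 5.500 1.474 0.000
      vertex 12.910 0.167 15.000
      vertex 5.500 1.474 15.000
    endloop
  endfacet
  facet normal 0.5000 -0.8660 0.0000
    outer loop
      vertex 12.910 0.167 0.000
      vertex 19.426 3.929 0.000
      vertex 19.426 3.929 15.000
    endloop
  endfacet
  facet normal 0.5000 -0.8660 0.0000
    outer loop
      vertex 12.910 0.167 0.000
      vertex 19.426 3.929 15.000
      vertex 12.910 0.167 15.000
    endloop
  endfacet
  facet normal 0.9397 -0.3421 0.0000
    outer loop
      vertex 19.426 3.929 0.000
      vertex 22.000 11.000 0.000
      vertex 22.000 11.000 15.000
    endloop
  endfacet
  facet normal 0.9397 -0.3421 0.0000
    outer loop
      vertex 19.426 3.929 0.000
      vertex 22.000 11.000 15.000
      vertex 19.426 3.929 15.000
    endloop
  endfacet
endsolid part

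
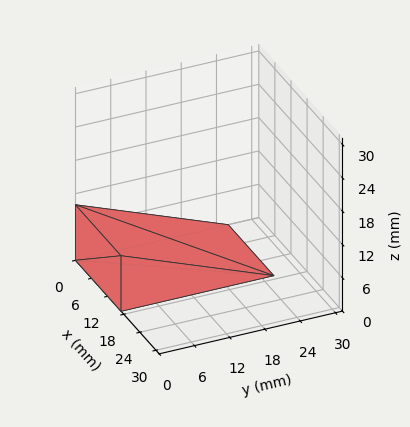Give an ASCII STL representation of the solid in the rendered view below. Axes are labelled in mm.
Reading the render: the shape is a wedge (ramp): 17 × 26 mm base, rising to 10 mm along the y=0 edge and sloping linearly to z=0 at y=26 (dimensions read to the nearest mm from the axis ticks). For the STL, each face is triangulated and given an outward normal.

solid part
  facet normal 0.0000 0.0000 -1.0000
    outer loop
      vertex 17.00 26.00 0.00
      vertex 17.00 0.00 0.00
      vertex 0.00 0.00 0.00
    endloop
  endfacet
  facet normal 0.0000 0.0000 -1.0000
    outer loop
      vertex 0.00 26.00 0.00
      vertex 17.00 26.00 0.00
      vertex 0.00 0.00 0.00
    endloop
  endfacet
  facet normal 0.0000 -1.0000 0.0000
    outer loop
      vertex 0.00 0.00 0.00
      vertex 17.00 0.00 0.00
      vertex 17.00 0.00 10.00
    endloop
  endfacet
  facet normal 0.0000 -1.0000 0.0000
    outer loop
      vertex 0.00 0.00 0.00
      vertex 17.00 0.00 10.00
      vertex 0.00 0.00 10.00
    endloop
  endfacet
  facet normal 0.0000 0.3590 0.9333
    outer loop
      vertex 0.00 0.00 10.00
      vertex 17.00 0.00 10.00
      vertex 17.00 26.00 0.00
    endloop
  endfacet
  facet normal 0.0000 0.3590 0.9333
    outer loop
      vertex 0.00 0.00 10.00
      vertex 17.00 26.00 0.00
      vertex 0.00 26.00 0.00
    endloop
  endfacet
  facet normal -1.0000 0.0000 0.0000
    outer loop
      vertex 0.00 0.00 10.00
      vertex 0.00 26.00 0.00
      vertex 0.00 0.00 0.00
    endloop
  endfacet
  facet normal 1.0000 0.0000 0.0000
    outer loop
      vertex 17.00 0.00 0.00
      vertex 17.00 26.00 0.00
      vertex 17.00 0.00 10.00
    endloop
  endfacet
endsolid part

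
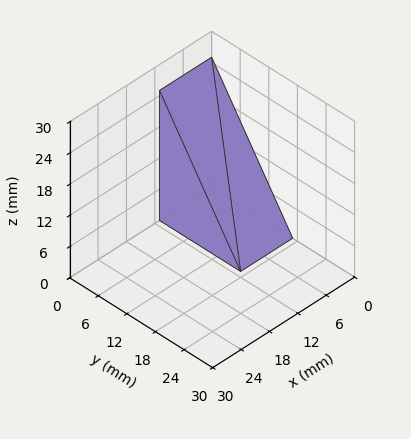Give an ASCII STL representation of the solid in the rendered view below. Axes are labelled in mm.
Reading the render: the shape is a wedge (ramp): 11 × 17 mm base, rising to 25 mm along the y=0 edge and sloping linearly to z=0 at y=17 (dimensions read to the nearest mm from the axis ticks). For the STL, each face is triangulated and given an outward normal.

solid part
  facet normal 0.0000 0.0000 -1.0000
    outer loop
      vertex 11.0 17.0 0.0
      vertex 11.0 0.0 0.0
      vertex 0.0 0.0 0.0
    endloop
  endfacet
  facet normal 0.0000 0.0000 -1.0000
    outer loop
      vertex 0.0 17.0 0.0
      vertex 11.0 17.0 0.0
      vertex 0.0 0.0 0.0
    endloop
  endfacet
  facet normal 0.0000 -1.0000 0.0000
    outer loop
      vertex 0.0 0.0 0.0
      vertex 11.0 0.0 0.0
      vertex 11.0 0.0 25.0
    endloop
  endfacet
  facet normal 0.0000 -1.0000 0.0000
    outer loop
      vertex 0.0 0.0 0.0
      vertex 11.0 0.0 25.0
      vertex 0.0 0.0 25.0
    endloop
  endfacet
  facet normal 0.0000 0.8269 0.5623
    outer loop
      vertex 0.0 0.0 25.0
      vertex 11.0 0.0 25.0
      vertex 11.0 17.0 0.0
    endloop
  endfacet
  facet normal 0.0000 0.8269 0.5623
    outer loop
      vertex 0.0 0.0 25.0
      vertex 11.0 17.0 0.0
      vertex 0.0 17.0 0.0
    endloop
  endfacet
  facet normal -1.0000 0.0000 0.0000
    outer loop
      vertex 0.0 0.0 25.0
      vertex 0.0 17.0 0.0
      vertex 0.0 0.0 0.0
    endloop
  endfacet
  facet normal 1.0000 0.0000 0.0000
    outer loop
      vertex 11.0 0.0 0.0
      vertex 11.0 17.0 0.0
      vertex 11.0 0.0 25.0
    endloop
  endfacet
endsolid part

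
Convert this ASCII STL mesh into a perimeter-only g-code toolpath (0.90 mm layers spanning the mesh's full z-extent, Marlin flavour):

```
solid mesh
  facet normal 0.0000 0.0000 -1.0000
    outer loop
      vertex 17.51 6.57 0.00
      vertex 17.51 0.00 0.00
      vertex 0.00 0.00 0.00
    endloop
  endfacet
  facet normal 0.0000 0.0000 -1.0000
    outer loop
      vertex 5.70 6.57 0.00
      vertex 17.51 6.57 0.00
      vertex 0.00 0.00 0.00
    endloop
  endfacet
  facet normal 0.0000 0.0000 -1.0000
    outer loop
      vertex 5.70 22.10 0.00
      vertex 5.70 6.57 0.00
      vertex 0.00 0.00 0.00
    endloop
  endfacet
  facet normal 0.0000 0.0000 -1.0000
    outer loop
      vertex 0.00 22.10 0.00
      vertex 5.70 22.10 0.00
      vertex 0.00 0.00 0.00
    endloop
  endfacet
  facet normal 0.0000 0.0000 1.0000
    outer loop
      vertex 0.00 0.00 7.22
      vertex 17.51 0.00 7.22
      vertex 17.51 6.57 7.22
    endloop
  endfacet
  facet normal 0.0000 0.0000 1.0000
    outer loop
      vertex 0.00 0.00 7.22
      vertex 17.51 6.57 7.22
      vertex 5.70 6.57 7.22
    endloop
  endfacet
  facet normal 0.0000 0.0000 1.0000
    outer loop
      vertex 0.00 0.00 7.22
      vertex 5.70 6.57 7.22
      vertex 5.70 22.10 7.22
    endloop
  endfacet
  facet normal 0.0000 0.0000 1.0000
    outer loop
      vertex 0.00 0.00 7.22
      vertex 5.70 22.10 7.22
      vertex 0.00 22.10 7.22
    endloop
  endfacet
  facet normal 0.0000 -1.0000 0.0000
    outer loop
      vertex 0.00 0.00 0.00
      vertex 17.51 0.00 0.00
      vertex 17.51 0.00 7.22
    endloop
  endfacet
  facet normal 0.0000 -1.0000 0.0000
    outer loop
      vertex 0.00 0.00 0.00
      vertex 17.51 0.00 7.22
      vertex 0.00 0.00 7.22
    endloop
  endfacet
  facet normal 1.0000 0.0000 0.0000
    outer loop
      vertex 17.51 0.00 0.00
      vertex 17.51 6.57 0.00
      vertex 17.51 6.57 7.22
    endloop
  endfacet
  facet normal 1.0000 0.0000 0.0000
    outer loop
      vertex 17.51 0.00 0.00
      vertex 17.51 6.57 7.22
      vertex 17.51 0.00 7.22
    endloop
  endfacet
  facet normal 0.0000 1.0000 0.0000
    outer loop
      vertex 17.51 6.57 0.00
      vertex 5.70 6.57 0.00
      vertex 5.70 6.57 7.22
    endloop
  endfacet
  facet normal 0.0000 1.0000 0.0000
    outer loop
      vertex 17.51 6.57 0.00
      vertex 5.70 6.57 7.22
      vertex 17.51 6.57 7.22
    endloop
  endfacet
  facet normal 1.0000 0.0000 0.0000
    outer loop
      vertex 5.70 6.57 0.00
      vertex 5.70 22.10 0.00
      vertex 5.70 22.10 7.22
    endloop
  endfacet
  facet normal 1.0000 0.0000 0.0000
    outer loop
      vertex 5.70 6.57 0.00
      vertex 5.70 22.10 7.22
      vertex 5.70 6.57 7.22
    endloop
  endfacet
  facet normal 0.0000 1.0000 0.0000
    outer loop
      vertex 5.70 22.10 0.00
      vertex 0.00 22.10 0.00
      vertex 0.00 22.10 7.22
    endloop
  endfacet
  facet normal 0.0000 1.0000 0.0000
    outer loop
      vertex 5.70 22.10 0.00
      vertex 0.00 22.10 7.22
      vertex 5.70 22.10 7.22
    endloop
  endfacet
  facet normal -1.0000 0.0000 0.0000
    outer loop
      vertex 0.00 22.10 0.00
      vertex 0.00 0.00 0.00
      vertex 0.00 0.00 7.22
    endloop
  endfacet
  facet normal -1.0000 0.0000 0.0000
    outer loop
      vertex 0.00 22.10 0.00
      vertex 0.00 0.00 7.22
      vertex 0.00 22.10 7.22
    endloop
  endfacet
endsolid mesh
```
; perimeter-only toolpath
G21 ; units = mm
G90 ; absolute positioning
G28 ; home
; layer 1
G0 Z0.90
G0 X0.00 Y0.00
G1 X17.51 Y0.00
G1 X17.51 Y6.57
G1 X5.70 Y6.57
G1 X5.70 Y22.10
G1 X0.00 Y22.10
G1 X0.00 Y0.00
; layer 2
G0 Z1.80
G0 X0.00 Y0.00
G1 X17.51 Y0.00
G1 X17.51 Y6.57
G1 X5.70 Y6.57
G1 X5.70 Y22.10
G1 X0.00 Y22.10
G1 X0.00 Y0.00
; layer 3
G0 Z2.71
G0 X0.00 Y0.00
G1 X17.51 Y0.00
G1 X17.51 Y6.57
G1 X5.70 Y6.57
G1 X5.70 Y22.10
G1 X0.00 Y22.10
G1 X0.00 Y0.00
; layer 4
G0 Z3.61
G0 X0.00 Y0.00
G1 X17.51 Y0.00
G1 X17.51 Y6.57
G1 X5.70 Y6.57
G1 X5.70 Y22.10
G1 X0.00 Y22.10
G1 X0.00 Y0.00
; layer 5
G0 Z4.51
G0 X0.00 Y0.00
G1 X17.51 Y0.00
G1 X17.51 Y6.57
G1 X5.70 Y6.57
G1 X5.70 Y22.10
G1 X0.00 Y22.10
G1 X0.00 Y0.00
; layer 6
G0 Z5.42
G0 X0.00 Y0.00
G1 X17.51 Y0.00
G1 X17.51 Y6.57
G1 X5.70 Y6.57
G1 X5.70 Y22.10
G1 X0.00 Y22.10
G1 X0.00 Y0.00
; layer 7
G0 Z6.32
G0 X0.00 Y0.00
G1 X17.51 Y0.00
G1 X17.51 Y6.57
G1 X5.70 Y6.57
G1 X5.70 Y22.10
G1 X0.00 Y22.10
G1 X0.00 Y0.00
; layer 8
G0 Z7.22
G0 X0.00 Y0.00
G1 X17.51 Y0.00
G1 X17.51 Y6.57
G1 X5.70 Y6.57
G1 X5.70 Y22.10
G1 X0.00 Y22.10
G1 X0.00 Y0.00
M2 ; end

The solid is an L-shaped prism: outer 17.5 × 22.1 mm, arm thicknesses ≈ 6.57 mm (horizontal) and 5.7 mm (vertical), extruded 7.22 mm in z. Slicing at Δz = 0.90 mm — 8 equal slices spanning the solid's height, so layer i sits at z = i·h/8 — gives 8 non-empty perimeters. Each is a 6-segment closed polygon; G0 lifts to the layer z and rapids to the start vertex, then G1 traces the edges.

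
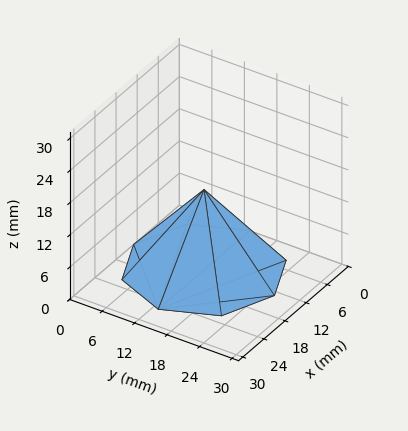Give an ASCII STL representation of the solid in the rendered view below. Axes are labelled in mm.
Reading the render: the shape is a regular 8-sided pyramid, base circumscribed radius ≈ 13 mm, apex at z ≈ 15 mm (dimensions read to the nearest mm from the axis ticks). For the STL, each face is triangulated and given an outward normal.

solid part
  facet normal 0.0000 0.0000 -1.0000
    outer loop
      vertex 13.00 26.00 0.00
      vertex 22.19 22.19 0.00
      vertex 26.00 13.00 0.00
    endloop
  endfacet
  facet normal 0.0000 0.0000 -1.0000
    outer loop
      vertex 3.81 22.19 0.00
      vertex 13.00 26.00 0.00
      vertex 26.00 13.00 0.00
    endloop
  endfacet
  facet normal 0.0000 0.0000 -1.0000
    outer loop
      vertex 0.00 13.00 0.00
      vertex 3.81 22.19 0.00
      vertex 26.00 13.00 0.00
    endloop
  endfacet
  facet normal 0.0000 0.0000 -1.0000
    outer loop
      vertex 3.81 3.81 0.00
      vertex 0.00 13.00 0.00
      vertex 26.00 13.00 0.00
    endloop
  endfacet
  facet normal 0.0000 0.0000 -1.0000
    outer loop
      vertex 13.00 0.00 0.00
      vertex 3.81 3.81 0.00
      vertex 26.00 13.00 0.00
    endloop
  endfacet
  facet normal 0.0000 0.0000 -1.0000
    outer loop
      vertex 22.19 3.81 0.00
      vertex 13.00 0.00 0.00
      vertex 26.00 13.00 0.00
    endloop
  endfacet
  facet normal 0.7211 0.2990 0.6250
    outer loop
      vertex 26.00 13.00 0.00
      vertex 22.19 22.19 0.00
      vertex 13.00 13.00 15.00
    endloop
  endfacet
  facet normal 0.2990 0.7211 0.6250
    outer loop
      vertex 22.19 22.19 0.00
      vertex 13.00 26.00 0.00
      vertex 13.00 13.00 15.00
    endloop
  endfacet
  facet normal -0.2990 0.7211 0.6250
    outer loop
      vertex 13.00 26.00 0.00
      vertex 3.81 22.19 0.00
      vertex 13.00 13.00 15.00
    endloop
  endfacet
  facet normal -0.7211 0.2990 0.6250
    outer loop
      vertex 3.81 22.19 0.00
      vertex 0.00 13.00 0.00
      vertex 13.00 13.00 15.00
    endloop
  endfacet
  facet normal -0.7211 -0.2990 0.6250
    outer loop
      vertex 0.00 13.00 0.00
      vertex 3.81 3.81 0.00
      vertex 13.00 13.00 15.00
    endloop
  endfacet
  facet normal -0.2990 -0.7211 0.6250
    outer loop
      vertex 3.81 3.81 0.00
      vertex 13.00 0.00 0.00
      vertex 13.00 13.00 15.00
    endloop
  endfacet
  facet normal 0.2990 -0.7211 0.6250
    outer loop
      vertex 13.00 0.00 0.00
      vertex 22.19 3.81 0.00
      vertex 13.00 13.00 15.00
    endloop
  endfacet
  facet normal 0.7211 -0.2990 0.6250
    outer loop
      vertex 22.19 3.81 0.00
      vertex 26.00 13.00 0.00
      vertex 13.00 13.00 15.00
    endloop
  endfacet
endsolid part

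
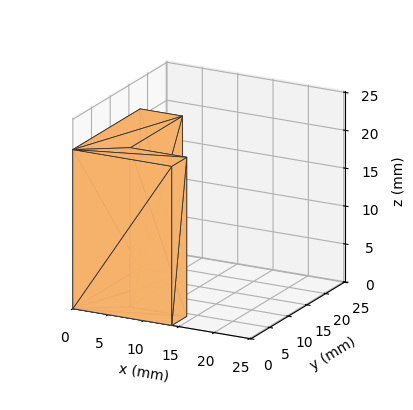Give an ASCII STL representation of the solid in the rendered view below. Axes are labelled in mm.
Reading the render: the shape is an L-shaped prism: outer 14 × 18 mm, arm thicknesses ≈ 4 mm (horizontal) and 6 mm (vertical), extruded 21 mm in z (dimensions read to the nearest mm from the axis ticks). For the STL, each face is triangulated and given an outward normal.

solid part
  facet normal 0.0000 0.0000 -1.0000
    outer loop
      vertex 14.000 4.000 0.000
      vertex 14.000 0.000 0.000
      vertex 0.000 0.000 0.000
    endloop
  endfacet
  facet normal 0.0000 0.0000 -1.0000
    outer loop
      vertex 6.000 4.000 0.000
      vertex 14.000 4.000 0.000
      vertex 0.000 0.000 0.000
    endloop
  endfacet
  facet normal 0.0000 0.0000 -1.0000
    outer loop
      vertex 6.000 18.000 0.000
      vertex 6.000 4.000 0.000
      vertex 0.000 0.000 0.000
    endloop
  endfacet
  facet normal 0.0000 0.0000 -1.0000
    outer loop
      vertex 0.000 18.000 0.000
      vertex 6.000 18.000 0.000
      vertex 0.000 0.000 0.000
    endloop
  endfacet
  facet normal 0.0000 0.0000 1.0000
    outer loop
      vertex 0.000 0.000 21.000
      vertex 14.000 0.000 21.000
      vertex 14.000 4.000 21.000
    endloop
  endfacet
  facet normal 0.0000 0.0000 1.0000
    outer loop
      vertex 0.000 0.000 21.000
      vertex 14.000 4.000 21.000
      vertex 6.000 4.000 21.000
    endloop
  endfacet
  facet normal 0.0000 0.0000 1.0000
    outer loop
      vertex 0.000 0.000 21.000
      vertex 6.000 4.000 21.000
      vertex 6.000 18.000 21.000
    endloop
  endfacet
  facet normal 0.0000 0.0000 1.0000
    outer loop
      vertex 0.000 0.000 21.000
      vertex 6.000 18.000 21.000
      vertex 0.000 18.000 21.000
    endloop
  endfacet
  facet normal 0.0000 -1.0000 0.0000
    outer loop
      vertex 0.000 0.000 0.000
      vertex 14.000 0.000 0.000
      vertex 14.000 0.000 21.000
    endloop
  endfacet
  facet normal 0.0000 -1.0000 0.0000
    outer loop
      vertex 0.000 0.000 0.000
      vertex 14.000 0.000 21.000
      vertex 0.000 0.000 21.000
    endloop
  endfacet
  facet normal 1.0000 0.0000 0.0000
    outer loop
      vertex 14.000 0.000 0.000
      vertex 14.000 4.000 0.000
      vertex 14.000 4.000 21.000
    endloop
  endfacet
  facet normal 1.0000 0.0000 0.0000
    outer loop
      vertex 14.000 0.000 0.000
      vertex 14.000 4.000 21.000
      vertex 14.000 0.000 21.000
    endloop
  endfacet
  facet normal 0.0000 1.0000 0.0000
    outer loop
      vertex 14.000 4.000 0.000
      vertex 6.000 4.000 0.000
      vertex 6.000 4.000 21.000
    endloop
  endfacet
  facet normal 0.0000 1.0000 0.0000
    outer loop
      vertex 14.000 4.000 0.000
      vertex 6.000 4.000 21.000
      vertex 14.000 4.000 21.000
    endloop
  endfacet
  facet normal 1.0000 0.0000 0.0000
    outer loop
      vertex 6.000 4.000 0.000
      vertex 6.000 18.000 0.000
      vertex 6.000 18.000 21.000
    endloop
  endfacet
  facet normal 1.0000 0.0000 0.0000
    outer loop
      vertex 6.000 4.000 0.000
      vertex 6.000 18.000 21.000
      vertex 6.000 4.000 21.000
    endloop
  endfacet
  facet normal 0.0000 1.0000 0.0000
    outer loop
      vertex 6.000 18.000 0.000
      vertex 0.000 18.000 0.000
      vertex 0.000 18.000 21.000
    endloop
  endfacet
  facet normal 0.0000 1.0000 0.0000
    outer loop
      vertex 6.000 18.000 0.000
      vertex 0.000 18.000 21.000
      vertex 6.000 18.000 21.000
    endloop
  endfacet
  facet normal -1.0000 0.0000 0.0000
    outer loop
      vertex 0.000 18.000 0.000
      vertex 0.000 0.000 0.000
      vertex 0.000 0.000 21.000
    endloop
  endfacet
  facet normal -1.0000 0.0000 0.0000
    outer loop
      vertex 0.000 18.000 0.000
      vertex 0.000 0.000 21.000
      vertex 0.000 18.000 21.000
    endloop
  endfacet
endsolid part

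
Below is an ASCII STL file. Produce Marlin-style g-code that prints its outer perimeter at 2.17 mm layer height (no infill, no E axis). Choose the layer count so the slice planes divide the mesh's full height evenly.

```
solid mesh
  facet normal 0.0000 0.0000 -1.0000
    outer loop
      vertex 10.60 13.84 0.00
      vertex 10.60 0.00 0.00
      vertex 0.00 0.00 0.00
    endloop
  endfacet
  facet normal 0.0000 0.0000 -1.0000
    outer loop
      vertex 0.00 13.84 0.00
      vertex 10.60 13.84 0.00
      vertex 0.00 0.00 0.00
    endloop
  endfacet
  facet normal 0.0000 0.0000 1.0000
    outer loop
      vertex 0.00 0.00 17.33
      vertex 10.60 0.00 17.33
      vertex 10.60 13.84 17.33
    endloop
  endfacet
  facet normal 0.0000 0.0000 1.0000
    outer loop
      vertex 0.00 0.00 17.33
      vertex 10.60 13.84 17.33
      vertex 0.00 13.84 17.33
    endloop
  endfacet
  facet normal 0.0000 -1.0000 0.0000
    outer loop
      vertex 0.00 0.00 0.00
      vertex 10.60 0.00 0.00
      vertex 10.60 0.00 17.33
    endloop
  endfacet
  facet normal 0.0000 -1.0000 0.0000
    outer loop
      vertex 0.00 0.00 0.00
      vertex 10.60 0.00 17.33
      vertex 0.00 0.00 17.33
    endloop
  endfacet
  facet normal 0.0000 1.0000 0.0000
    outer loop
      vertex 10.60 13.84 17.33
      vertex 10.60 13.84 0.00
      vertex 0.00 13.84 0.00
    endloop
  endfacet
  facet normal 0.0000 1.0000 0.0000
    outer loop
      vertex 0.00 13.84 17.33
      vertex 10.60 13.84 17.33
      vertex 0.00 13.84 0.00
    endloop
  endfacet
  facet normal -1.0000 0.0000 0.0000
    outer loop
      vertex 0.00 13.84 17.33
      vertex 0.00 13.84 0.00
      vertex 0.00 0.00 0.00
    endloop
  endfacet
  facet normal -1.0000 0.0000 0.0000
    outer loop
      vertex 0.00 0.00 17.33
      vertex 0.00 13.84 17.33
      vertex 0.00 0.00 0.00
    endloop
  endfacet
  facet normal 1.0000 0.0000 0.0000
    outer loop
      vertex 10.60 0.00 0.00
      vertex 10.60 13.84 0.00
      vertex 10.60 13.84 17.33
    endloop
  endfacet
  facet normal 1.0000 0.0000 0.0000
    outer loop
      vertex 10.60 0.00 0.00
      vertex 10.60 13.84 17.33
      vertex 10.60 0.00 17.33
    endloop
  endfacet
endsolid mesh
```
; perimeter-only toolpath
G21 ; units = mm
G90 ; absolute positioning
G28 ; home
; layer 1
G0 Z2.17
G0 X0.00 Y0.00
G1 X10.60 Y0.00
G1 X10.60 Y13.84
G1 X0.00 Y13.84
G1 X0.00 Y0.00
; layer 2
G0 Z4.33
G0 X0.00 Y0.00
G1 X10.60 Y0.00
G1 X10.60 Y13.84
G1 X0.00 Y13.84
G1 X0.00 Y0.00
; layer 3
G0 Z6.50
G0 X0.00 Y0.00
G1 X10.60 Y0.00
G1 X10.60 Y13.84
G1 X0.00 Y13.84
G1 X0.00 Y0.00
; layer 4
G0 Z8.66
G0 X0.00 Y0.00
G1 X10.60 Y0.00
G1 X10.60 Y13.84
G1 X0.00 Y13.84
G1 X0.00 Y0.00
; layer 5
G0 Z10.83
G0 X0.00 Y0.00
G1 X10.60 Y0.00
G1 X10.60 Y13.84
G1 X0.00 Y13.84
G1 X0.00 Y0.00
; layer 6
G0 Z13.00
G0 X0.00 Y0.00
G1 X10.60 Y0.00
G1 X10.60 Y13.84
G1 X0.00 Y13.84
G1 X0.00 Y0.00
; layer 7
G0 Z15.16
G0 X0.00 Y0.00
G1 X10.60 Y0.00
G1 X10.60 Y13.84
G1 X0.00 Y13.84
G1 X0.00 Y0.00
; layer 8
G0 Z17.33
G0 X0.00 Y0.00
G1 X10.60 Y0.00
G1 X10.60 Y13.84
G1 X0.00 Y13.84
G1 X0.00 Y0.00
M2 ; end

The solid is a rectangular box, roughly 10.6 × 13.8 mm footprint and 17.3 mm tall. Slicing at Δz = 2.17 mm — 8 equal slices spanning the solid's height, so layer i sits at z = i·h/8 — gives 8 non-empty perimeters. Each is a 4-segment closed polygon; G0 lifts to the layer z and rapids to the start vertex, then G1 traces the edges.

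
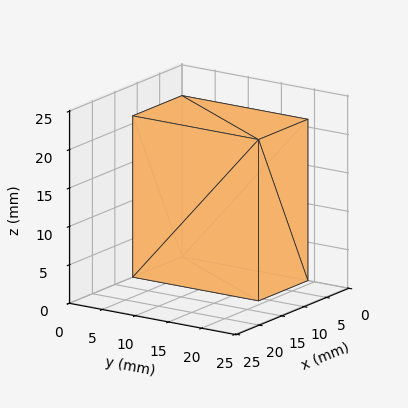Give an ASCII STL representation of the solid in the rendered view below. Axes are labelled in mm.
Reading the render: the shape is a rectangular box, roughly 11 × 19 mm footprint and 21 mm tall (dimensions read to the nearest mm from the axis ticks). For the STL, each face is triangulated and given an outward normal.

solid part
  facet normal 0.0000 0.0000 -1.0000
    outer loop
      vertex 11.000 19.000 0.000
      vertex 11.000 0.000 0.000
      vertex 0.000 0.000 0.000
    endloop
  endfacet
  facet normal 0.0000 0.0000 -1.0000
    outer loop
      vertex 0.000 19.000 0.000
      vertex 11.000 19.000 0.000
      vertex 0.000 0.000 0.000
    endloop
  endfacet
  facet normal 0.0000 0.0000 1.0000
    outer loop
      vertex 0.000 0.000 21.000
      vertex 11.000 0.000 21.000
      vertex 11.000 19.000 21.000
    endloop
  endfacet
  facet normal 0.0000 0.0000 1.0000
    outer loop
      vertex 0.000 0.000 21.000
      vertex 11.000 19.000 21.000
      vertex 0.000 19.000 21.000
    endloop
  endfacet
  facet normal 0.0000 -1.0000 0.0000
    outer loop
      vertex 0.000 0.000 0.000
      vertex 11.000 0.000 0.000
      vertex 11.000 0.000 21.000
    endloop
  endfacet
  facet normal 0.0000 -1.0000 0.0000
    outer loop
      vertex 0.000 0.000 0.000
      vertex 11.000 0.000 21.000
      vertex 0.000 0.000 21.000
    endloop
  endfacet
  facet normal 0.0000 1.0000 0.0000
    outer loop
      vertex 11.000 19.000 21.000
      vertex 11.000 19.000 0.000
      vertex 0.000 19.000 0.000
    endloop
  endfacet
  facet normal 0.0000 1.0000 0.0000
    outer loop
      vertex 0.000 19.000 21.000
      vertex 11.000 19.000 21.000
      vertex 0.000 19.000 0.000
    endloop
  endfacet
  facet normal -1.0000 0.0000 0.0000
    outer loop
      vertex 0.000 19.000 21.000
      vertex 0.000 19.000 0.000
      vertex 0.000 0.000 0.000
    endloop
  endfacet
  facet normal -1.0000 0.0000 0.0000
    outer loop
      vertex 0.000 0.000 21.000
      vertex 0.000 19.000 21.000
      vertex 0.000 0.000 0.000
    endloop
  endfacet
  facet normal 1.0000 0.0000 0.0000
    outer loop
      vertex 11.000 0.000 0.000
      vertex 11.000 19.000 0.000
      vertex 11.000 19.000 21.000
    endloop
  endfacet
  facet normal 1.0000 0.0000 0.0000
    outer loop
      vertex 11.000 0.000 0.000
      vertex 11.000 19.000 21.000
      vertex 11.000 0.000 21.000
    endloop
  endfacet
endsolid part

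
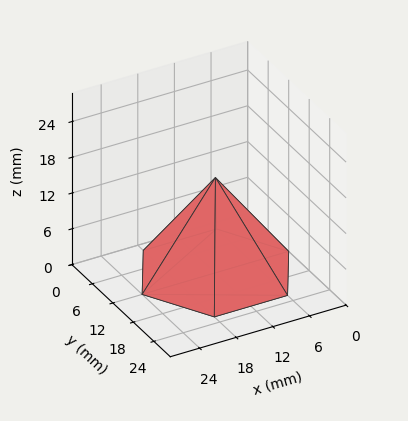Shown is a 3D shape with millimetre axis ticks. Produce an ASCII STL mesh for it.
Reading the render: the shape is a regular 6-sided pyramid, base circumscribed radius ≈ 12 mm, apex at z ≈ 16 mm (dimensions read to the nearest mm from the axis ticks). For the STL, each face is triangulated and given an outward normal.

solid part
  facet normal 0.0000 0.0000 -1.0000
    outer loop
      vertex 6.00 22.39 0.00
      vertex 18.00 22.39 0.00
      vertex 24.00 12.00 0.00
    endloop
  endfacet
  facet normal 0.0000 0.0000 -1.0000
    outer loop
      vertex 0.00 12.00 0.00
      vertex 6.00 22.39 0.00
      vertex 24.00 12.00 0.00
    endloop
  endfacet
  facet normal 0.0000 0.0000 -1.0000
    outer loop
      vertex 6.00 1.61 0.00
      vertex 0.00 12.00 0.00
      vertex 24.00 12.00 0.00
    endloop
  endfacet
  facet normal 0.0000 0.0000 -1.0000
    outer loop
      vertex 18.00 1.61 0.00
      vertex 6.00 1.61 0.00
      vertex 24.00 12.00 0.00
    endloop
  endfacet
  facet normal 0.7262 0.4194 0.5447
    outer loop
      vertex 24.00 12.00 0.00
      vertex 18.00 22.39 0.00
      vertex 12.00 12.00 16.00
    endloop
  endfacet
  facet normal 0.0000 0.8387 0.5446
    outer loop
      vertex 18.00 22.39 0.00
      vertex 6.00 22.39 0.00
      vertex 12.00 12.00 16.00
    endloop
  endfacet
  facet normal -0.7262 0.4194 0.5447
    outer loop
      vertex 6.00 22.39 0.00
      vertex 0.00 12.00 0.00
      vertex 12.00 12.00 16.00
    endloop
  endfacet
  facet normal -0.7262 -0.4194 0.5447
    outer loop
      vertex 0.00 12.00 0.00
      vertex 6.00 1.61 0.00
      vertex 12.00 12.00 16.00
    endloop
  endfacet
  facet normal 0.0000 -0.8387 0.5446
    outer loop
      vertex 6.00 1.61 0.00
      vertex 18.00 1.61 0.00
      vertex 12.00 12.00 16.00
    endloop
  endfacet
  facet normal 0.7262 -0.4194 0.5447
    outer loop
      vertex 18.00 1.61 0.00
      vertex 24.00 12.00 0.00
      vertex 12.00 12.00 16.00
    endloop
  endfacet
endsolid part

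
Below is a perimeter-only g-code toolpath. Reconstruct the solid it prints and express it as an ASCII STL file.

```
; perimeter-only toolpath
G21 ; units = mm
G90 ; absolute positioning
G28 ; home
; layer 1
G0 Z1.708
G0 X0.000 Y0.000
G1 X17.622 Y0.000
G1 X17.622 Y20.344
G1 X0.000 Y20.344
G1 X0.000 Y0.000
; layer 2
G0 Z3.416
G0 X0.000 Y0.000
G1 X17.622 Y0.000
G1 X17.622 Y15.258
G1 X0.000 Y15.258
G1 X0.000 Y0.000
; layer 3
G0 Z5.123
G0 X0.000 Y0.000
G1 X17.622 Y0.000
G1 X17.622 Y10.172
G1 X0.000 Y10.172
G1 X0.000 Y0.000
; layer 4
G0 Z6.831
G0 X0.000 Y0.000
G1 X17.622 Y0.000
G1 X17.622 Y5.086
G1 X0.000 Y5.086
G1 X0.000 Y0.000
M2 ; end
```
solid part
  facet normal 0.0000 0.0000 -1.0000
    outer loop
      vertex 17.622 25.430 0.000
      vertex 17.622 0.000 0.000
      vertex 0.000 0.000 0.000
    endloop
  endfacet
  facet normal 0.0000 0.0000 -1.0000
    outer loop
      vertex 0.000 25.430 0.000
      vertex 17.622 25.430 0.000
      vertex 0.000 0.000 0.000
    endloop
  endfacet
  facet normal 0.0000 -1.0000 0.0000
    outer loop
      vertex 0.000 0.000 0.000
      vertex 17.622 0.000 0.000
      vertex 17.622 0.000 8.539
    endloop
  endfacet
  facet normal 0.0000 -1.0000 0.0000
    outer loop
      vertex 0.000 0.000 0.000
      vertex 17.622 0.000 8.539
      vertex 0.000 0.000 8.539
    endloop
  endfacet
  facet normal 0.0000 0.3183 0.9480
    outer loop
      vertex 0.000 0.000 8.539
      vertex 17.622 0.000 8.539
      vertex 17.622 25.430 0.000
    endloop
  endfacet
  facet normal 0.0000 0.3183 0.9480
    outer loop
      vertex 0.000 0.000 8.539
      vertex 17.622 25.430 0.000
      vertex 0.000 25.430 0.000
    endloop
  endfacet
  facet normal -1.0000 0.0000 0.0000
    outer loop
      vertex 0.000 0.000 8.539
      vertex 0.000 25.430 0.000
      vertex 0.000 0.000 0.000
    endloop
  endfacet
  facet normal 1.0000 0.0000 0.0000
    outer loop
      vertex 17.622 0.000 0.000
      vertex 17.622 25.430 0.000
      vertex 17.622 0.000 8.539
    endloop
  endfacet
endsolid part

The G0 Z moves step by Δz≈1.708 mm. The G1 loops shrink linearly with z, so the solid tapers from its base footprint up to z≈8.54. Closing with a flat bottom cap and the tapered top and triangulating gives 8 facets — a wedge (ramp): 17.6 × 25.4 mm base, rising to 8.54 mm along the y=0 edge and sloping linearly to z=0 at y=25.4.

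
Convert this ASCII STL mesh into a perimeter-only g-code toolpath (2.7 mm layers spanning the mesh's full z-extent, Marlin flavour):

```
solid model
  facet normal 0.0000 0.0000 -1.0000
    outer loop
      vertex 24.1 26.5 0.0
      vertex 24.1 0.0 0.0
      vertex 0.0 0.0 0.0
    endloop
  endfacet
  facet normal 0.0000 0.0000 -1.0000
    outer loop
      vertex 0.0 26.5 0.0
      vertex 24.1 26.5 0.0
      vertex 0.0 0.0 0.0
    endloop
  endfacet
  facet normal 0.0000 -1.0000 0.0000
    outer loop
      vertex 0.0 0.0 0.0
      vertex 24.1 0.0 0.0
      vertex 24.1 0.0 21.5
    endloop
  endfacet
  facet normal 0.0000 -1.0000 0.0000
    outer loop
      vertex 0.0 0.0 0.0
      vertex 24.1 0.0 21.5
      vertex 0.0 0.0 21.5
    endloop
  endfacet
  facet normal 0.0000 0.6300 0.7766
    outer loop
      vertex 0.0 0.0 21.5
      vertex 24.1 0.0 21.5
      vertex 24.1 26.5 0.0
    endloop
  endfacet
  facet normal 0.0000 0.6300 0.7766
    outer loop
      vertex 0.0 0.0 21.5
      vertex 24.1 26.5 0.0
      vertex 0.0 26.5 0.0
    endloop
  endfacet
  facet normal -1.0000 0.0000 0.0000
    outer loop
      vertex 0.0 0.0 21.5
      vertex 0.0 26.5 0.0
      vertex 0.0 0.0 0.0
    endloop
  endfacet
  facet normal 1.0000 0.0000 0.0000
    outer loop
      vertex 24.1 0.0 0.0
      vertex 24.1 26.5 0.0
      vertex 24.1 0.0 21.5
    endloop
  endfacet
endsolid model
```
; perimeter-only toolpath
G21 ; units = mm
G90 ; absolute positioning
G28 ; home
; layer 1
G0 Z2.7
G0 X0.0 Y0.0
G1 X24.1 Y0.0
G1 X24.1 Y23.2
G1 X0.0 Y23.2
G1 X0.0 Y0.0
; layer 2
G0 Z5.4
G0 X0.0 Y0.0
G1 X24.1 Y0.0
G1 X24.1 Y19.9
G1 X0.0 Y19.9
G1 X0.0 Y0.0
; layer 3
G0 Z8.1
G0 X0.0 Y0.0
G1 X24.1 Y0.0
G1 X24.1 Y16.6
G1 X0.0 Y16.6
G1 X0.0 Y0.0
; layer 4
G0 Z10.8
G0 X0.0 Y0.0
G1 X24.1 Y0.0
G1 X24.1 Y13.2
G1 X0.0 Y13.2
G1 X0.0 Y0.0
; layer 5
G0 Z13.4
G0 X0.0 Y0.0
G1 X24.1 Y0.0
G1 X24.1 Y9.9
G1 X0.0 Y9.9
G1 X0.0 Y0.0
; layer 6
G0 Z16.1
G0 X0.0 Y0.0
G1 X24.1 Y0.0
G1 X24.1 Y6.6
G1 X0.0 Y6.6
G1 X0.0 Y0.0
; layer 7
G0 Z18.8
G0 X0.0 Y0.0
G1 X24.1 Y0.0
G1 X24.1 Y3.3
G1 X0.0 Y3.3
G1 X0.0 Y0.0
M2 ; end

The solid is a wedge (ramp): 24.1 × 26.5 mm base, rising to 21.5 mm along the y=0 edge and sloping linearly to z=0 at y=26.5. Slicing at Δz = 2.7 mm — 8 equal slices spanning the solid's height, so layer i sits at z = i·h/8 — gives 7 non-empty perimeters. Each is a 4-segment closed polygon; G0 lifts to the layer z and rapids to the start vertex, then G1 traces the edges. The cross-section shrinks linearly with z (the slice at the apex is degenerate and omitted).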